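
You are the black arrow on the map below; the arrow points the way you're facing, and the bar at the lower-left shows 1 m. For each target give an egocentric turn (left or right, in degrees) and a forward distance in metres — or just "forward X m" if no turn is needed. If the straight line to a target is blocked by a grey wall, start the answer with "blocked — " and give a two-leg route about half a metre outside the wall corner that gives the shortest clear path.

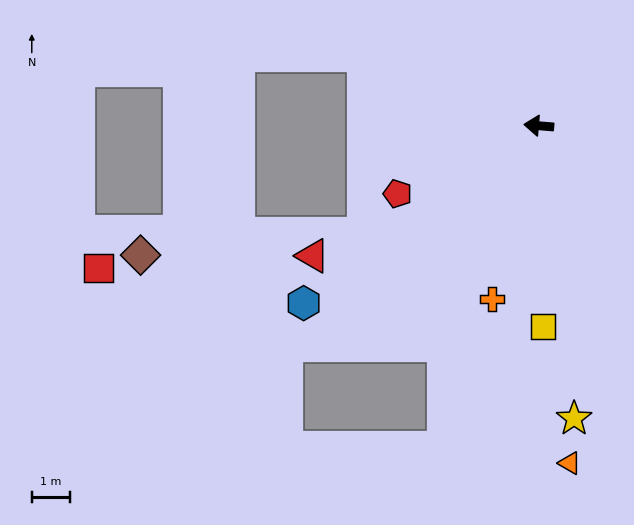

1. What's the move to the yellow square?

turn left 96°, forward 5.3 m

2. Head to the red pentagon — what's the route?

turn left 31°, forward 4.1 m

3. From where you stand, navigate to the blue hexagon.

turn left 42°, forward 7.7 m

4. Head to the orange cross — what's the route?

turn left 80°, forward 4.7 m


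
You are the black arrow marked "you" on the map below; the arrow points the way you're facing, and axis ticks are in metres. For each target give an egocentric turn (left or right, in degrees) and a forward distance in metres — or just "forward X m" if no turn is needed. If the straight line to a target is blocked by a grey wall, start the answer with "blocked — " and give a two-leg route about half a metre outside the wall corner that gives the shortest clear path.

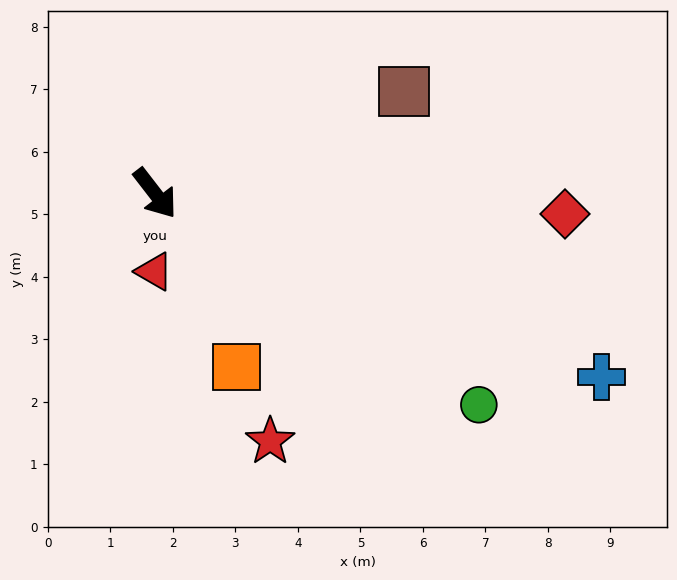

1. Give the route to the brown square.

turn left 75°, forward 4.3 m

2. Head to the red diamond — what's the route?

turn left 49°, forward 6.6 m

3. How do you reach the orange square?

turn right 13°, forward 3.1 m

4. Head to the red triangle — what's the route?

turn right 38°, forward 1.2 m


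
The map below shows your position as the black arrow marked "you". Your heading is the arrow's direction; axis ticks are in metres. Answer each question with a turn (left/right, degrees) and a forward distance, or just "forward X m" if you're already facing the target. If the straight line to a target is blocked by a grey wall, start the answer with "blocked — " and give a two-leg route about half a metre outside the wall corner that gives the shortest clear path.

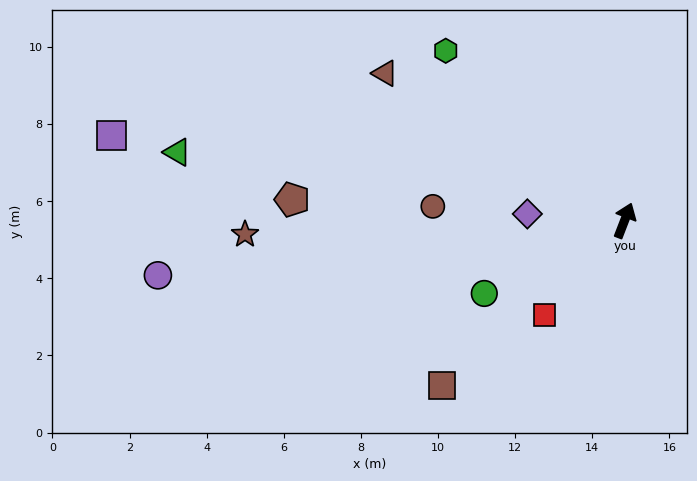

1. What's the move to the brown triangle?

turn left 80°, forward 7.3 m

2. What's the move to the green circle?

turn left 139°, forward 4.1 m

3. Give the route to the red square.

turn left 161°, forward 3.2 m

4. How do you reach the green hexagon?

turn left 68°, forward 6.4 m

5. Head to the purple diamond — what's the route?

turn left 107°, forward 2.5 m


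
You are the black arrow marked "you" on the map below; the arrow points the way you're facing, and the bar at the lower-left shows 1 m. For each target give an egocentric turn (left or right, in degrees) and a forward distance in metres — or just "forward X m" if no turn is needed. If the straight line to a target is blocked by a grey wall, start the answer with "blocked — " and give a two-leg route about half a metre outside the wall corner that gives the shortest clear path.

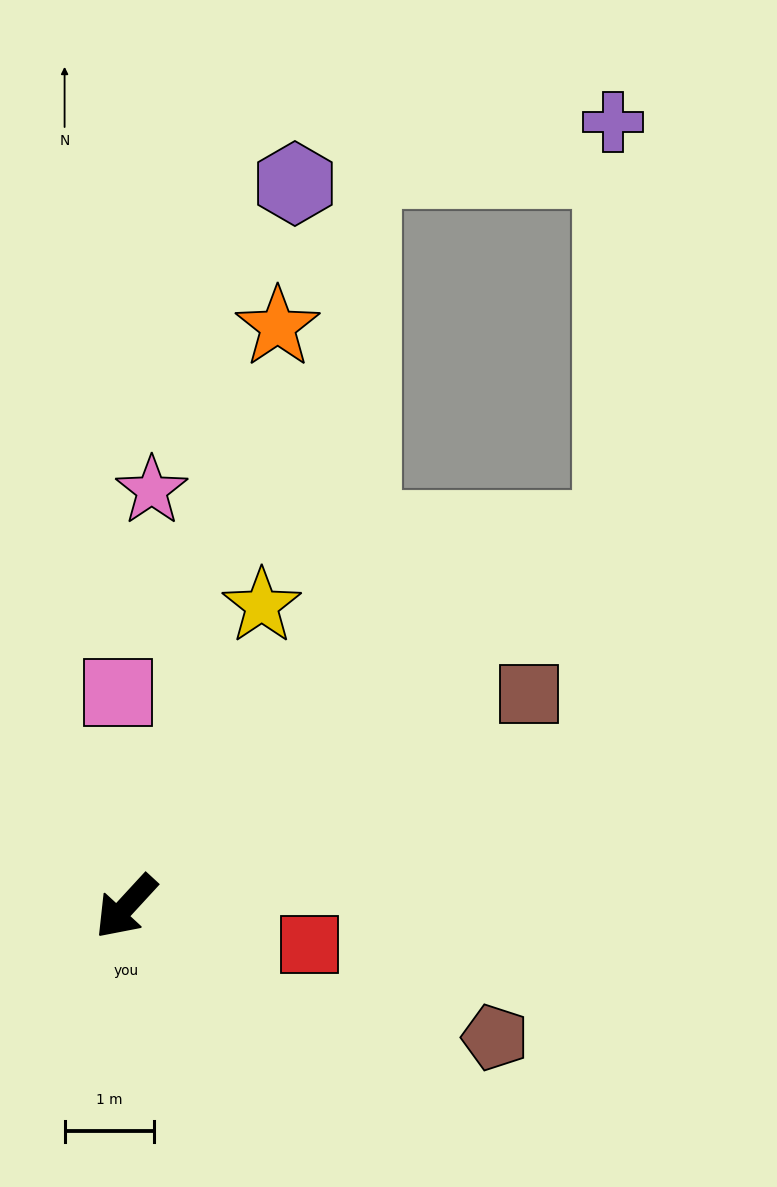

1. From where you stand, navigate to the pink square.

turn right 135°, forward 2.4 m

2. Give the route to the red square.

turn left 121°, forward 2.1 m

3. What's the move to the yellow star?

turn right 162°, forward 3.7 m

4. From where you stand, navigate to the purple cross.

blocked — turn left 171°, forward 6.9 m, then turn left 51°, forward 4.6 m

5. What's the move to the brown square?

turn left 160°, forward 5.1 m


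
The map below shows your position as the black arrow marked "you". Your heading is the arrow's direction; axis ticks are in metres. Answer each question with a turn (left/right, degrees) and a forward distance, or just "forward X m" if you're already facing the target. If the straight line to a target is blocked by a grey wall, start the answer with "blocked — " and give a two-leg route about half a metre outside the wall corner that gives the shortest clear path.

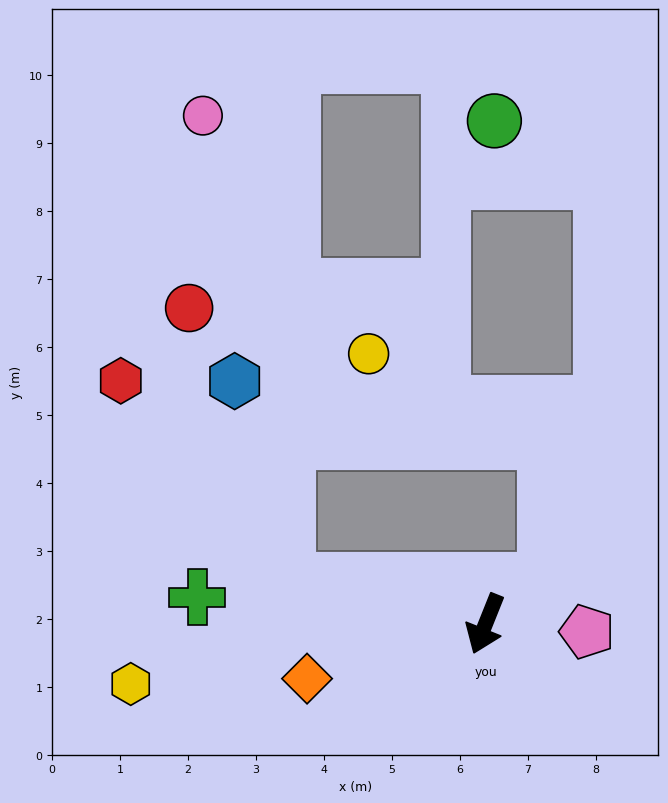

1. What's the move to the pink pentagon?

turn left 107°, forward 1.5 m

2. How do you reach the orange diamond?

turn right 51°, forward 2.7 m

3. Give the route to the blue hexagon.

blocked — turn right 80°, forward 3.0 m, then turn right 64°, forward 3.0 m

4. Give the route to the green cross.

turn right 73°, forward 4.3 m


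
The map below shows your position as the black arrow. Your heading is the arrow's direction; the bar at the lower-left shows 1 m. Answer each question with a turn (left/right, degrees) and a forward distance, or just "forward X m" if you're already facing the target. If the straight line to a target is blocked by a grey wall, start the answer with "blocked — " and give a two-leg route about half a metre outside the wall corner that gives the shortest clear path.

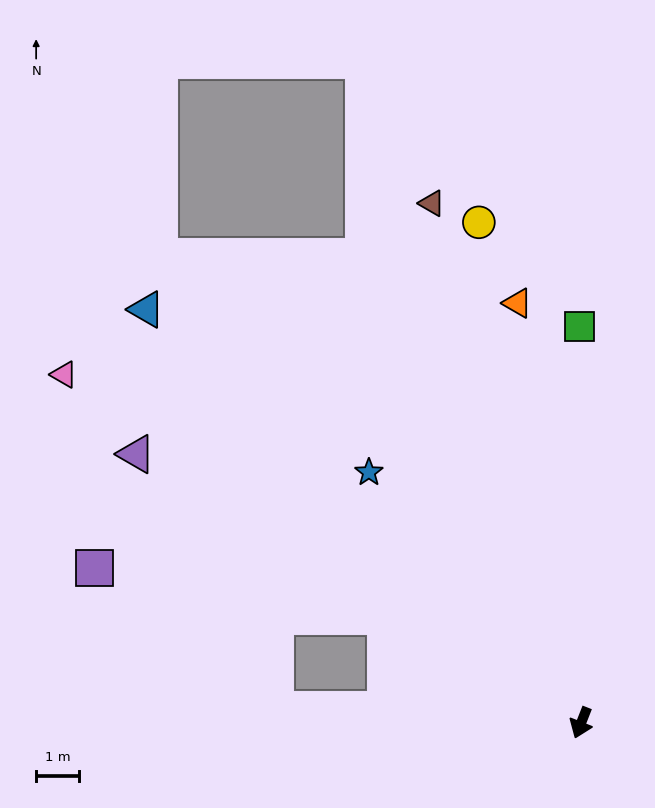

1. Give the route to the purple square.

blocked — turn right 97°, forward 5.2 m, then turn left 19°, forward 6.9 m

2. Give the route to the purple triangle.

turn right 100°, forward 12.2 m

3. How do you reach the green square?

turn right 158°, forward 9.3 m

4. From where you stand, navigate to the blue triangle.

turn right 112°, forward 14.1 m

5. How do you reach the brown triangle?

turn right 143°, forward 12.7 m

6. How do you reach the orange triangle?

turn right 150°, forward 10.0 m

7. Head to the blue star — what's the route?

turn right 118°, forward 7.7 m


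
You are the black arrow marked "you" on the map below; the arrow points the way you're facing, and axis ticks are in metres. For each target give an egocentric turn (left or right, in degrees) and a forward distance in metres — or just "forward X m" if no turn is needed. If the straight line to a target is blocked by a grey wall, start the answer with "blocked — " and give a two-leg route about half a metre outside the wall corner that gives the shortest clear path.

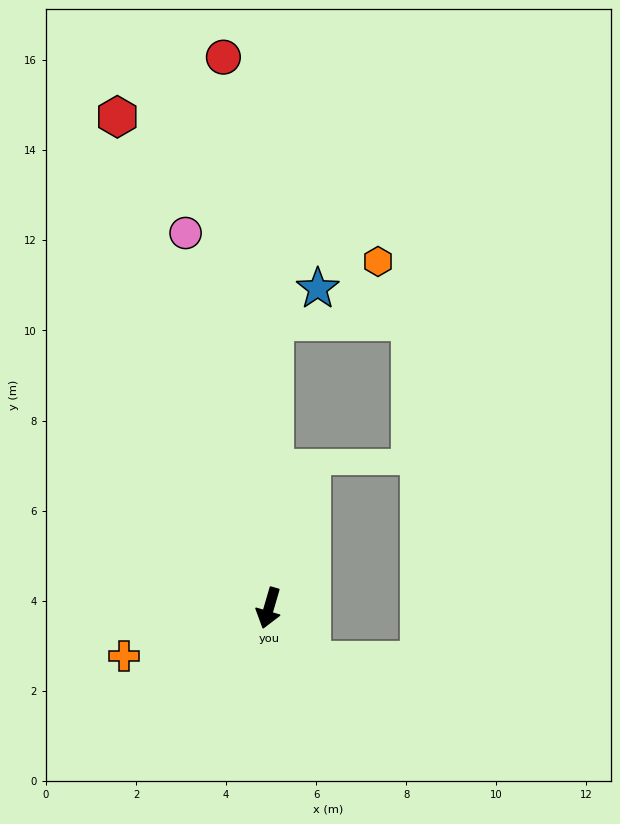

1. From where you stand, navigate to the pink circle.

turn right 151°, forward 8.5 m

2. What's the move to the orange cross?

turn right 55°, forward 3.4 m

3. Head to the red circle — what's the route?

turn right 159°, forward 12.3 m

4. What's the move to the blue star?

blocked — turn right 165°, forward 6.4 m, then turn right 51°, forward 1.2 m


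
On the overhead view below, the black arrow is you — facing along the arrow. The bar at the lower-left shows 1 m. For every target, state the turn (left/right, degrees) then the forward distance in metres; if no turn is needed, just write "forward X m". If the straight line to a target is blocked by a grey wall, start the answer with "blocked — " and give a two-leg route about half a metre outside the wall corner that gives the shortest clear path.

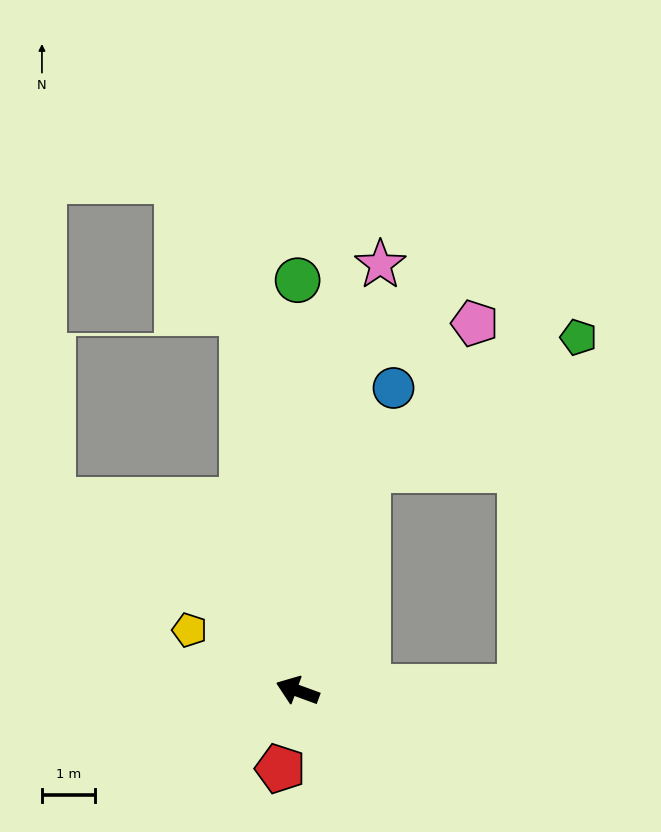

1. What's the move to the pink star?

turn right 81°, forward 8.2 m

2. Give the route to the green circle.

turn right 70°, forward 7.8 m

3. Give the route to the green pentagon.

blocked — turn right 88°, forward 4.4 m, then turn right 40°, forward 4.7 m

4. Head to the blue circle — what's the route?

turn right 87°, forward 6.0 m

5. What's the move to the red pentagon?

turn left 98°, forward 1.5 m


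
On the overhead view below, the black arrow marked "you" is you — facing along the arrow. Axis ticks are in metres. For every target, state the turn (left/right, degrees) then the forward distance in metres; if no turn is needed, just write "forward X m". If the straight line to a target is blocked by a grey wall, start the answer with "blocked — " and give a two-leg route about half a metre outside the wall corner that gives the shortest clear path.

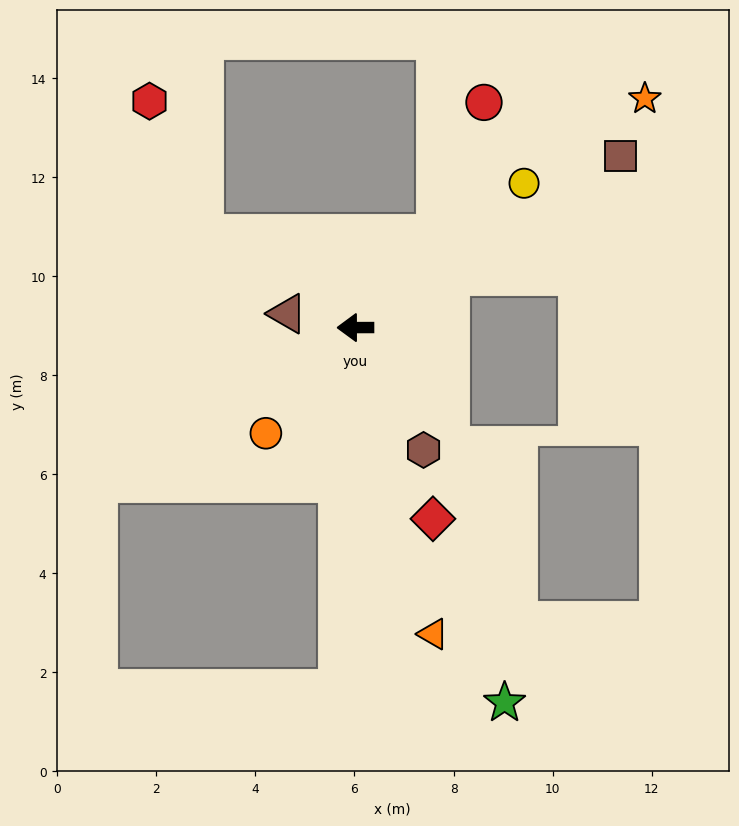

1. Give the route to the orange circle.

turn left 50°, forward 2.8 m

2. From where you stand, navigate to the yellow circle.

turn right 140°, forward 4.5 m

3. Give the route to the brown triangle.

turn right 12°, forward 1.4 m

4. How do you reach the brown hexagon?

turn left 119°, forward 2.8 m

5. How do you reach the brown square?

turn right 147°, forward 6.4 m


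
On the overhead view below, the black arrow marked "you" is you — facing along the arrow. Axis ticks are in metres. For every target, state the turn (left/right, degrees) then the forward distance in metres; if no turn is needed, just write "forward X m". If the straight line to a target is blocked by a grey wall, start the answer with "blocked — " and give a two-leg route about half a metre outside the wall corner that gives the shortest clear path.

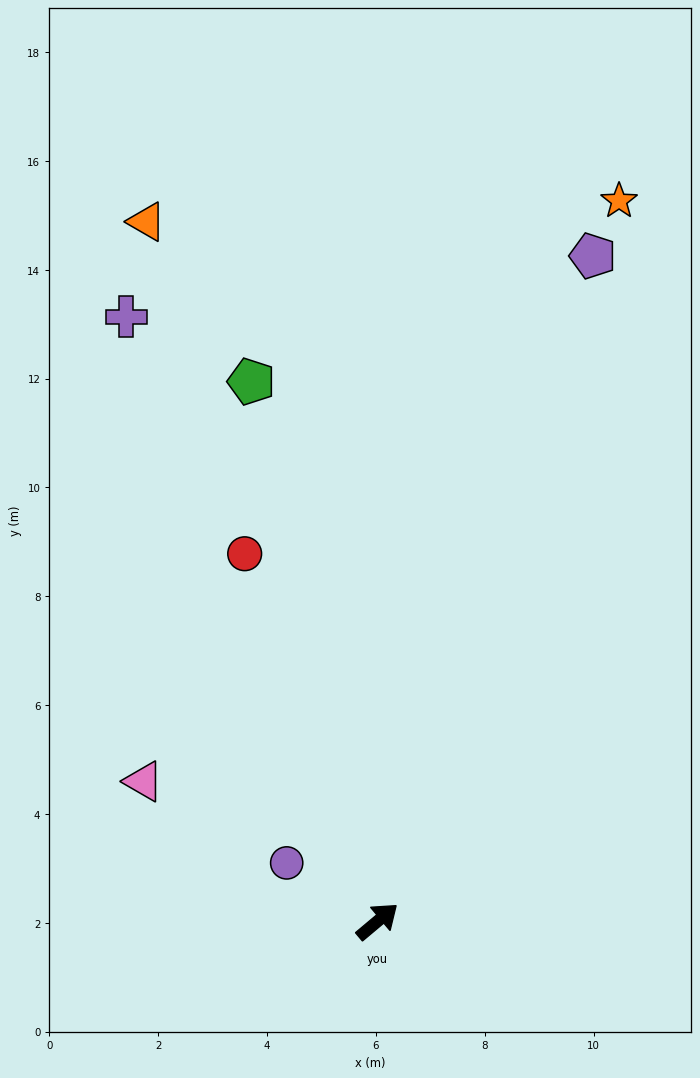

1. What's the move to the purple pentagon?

turn left 32°, forward 12.9 m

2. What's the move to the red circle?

turn left 70°, forward 7.2 m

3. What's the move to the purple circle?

turn left 107°, forward 2.0 m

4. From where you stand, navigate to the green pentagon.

turn left 63°, forward 10.2 m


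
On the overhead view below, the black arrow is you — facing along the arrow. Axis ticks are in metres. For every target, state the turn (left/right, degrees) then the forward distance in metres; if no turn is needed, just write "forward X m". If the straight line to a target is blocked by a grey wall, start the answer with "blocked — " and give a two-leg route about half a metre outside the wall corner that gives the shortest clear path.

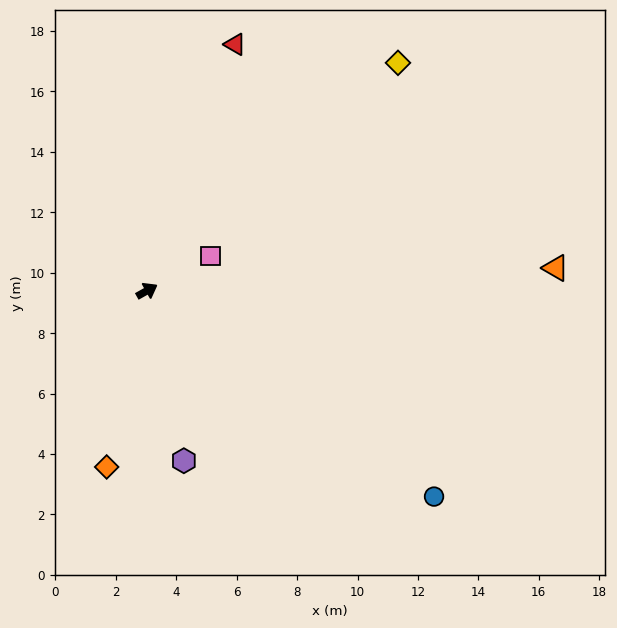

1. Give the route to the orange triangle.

turn right 26°, forward 13.5 m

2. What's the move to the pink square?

forward 2.4 m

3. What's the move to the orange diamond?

turn right 132°, forward 6.0 m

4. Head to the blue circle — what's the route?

turn right 65°, forward 11.7 m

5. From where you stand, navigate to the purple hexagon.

turn right 107°, forward 5.8 m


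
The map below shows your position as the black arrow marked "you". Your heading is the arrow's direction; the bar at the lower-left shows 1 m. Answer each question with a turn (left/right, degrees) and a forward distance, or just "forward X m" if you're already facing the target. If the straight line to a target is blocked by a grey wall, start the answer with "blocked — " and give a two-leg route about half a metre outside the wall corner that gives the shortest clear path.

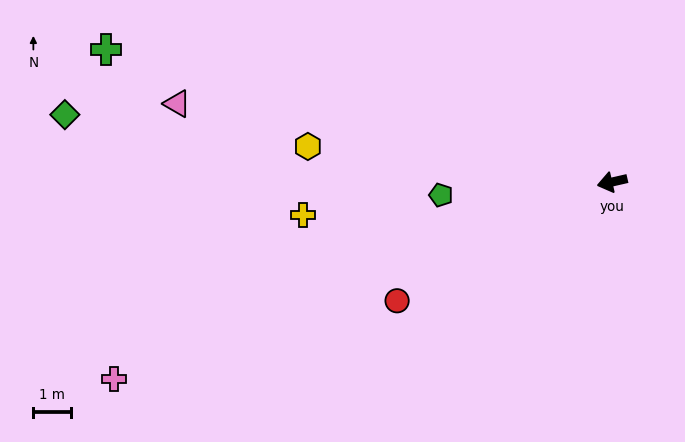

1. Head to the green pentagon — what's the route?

turn right 8°, forward 4.6 m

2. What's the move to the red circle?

turn left 16°, forward 6.5 m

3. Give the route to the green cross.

turn right 28°, forward 13.9 m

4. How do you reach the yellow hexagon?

turn right 20°, forward 8.2 m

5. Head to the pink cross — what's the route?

turn left 9°, forward 14.3 m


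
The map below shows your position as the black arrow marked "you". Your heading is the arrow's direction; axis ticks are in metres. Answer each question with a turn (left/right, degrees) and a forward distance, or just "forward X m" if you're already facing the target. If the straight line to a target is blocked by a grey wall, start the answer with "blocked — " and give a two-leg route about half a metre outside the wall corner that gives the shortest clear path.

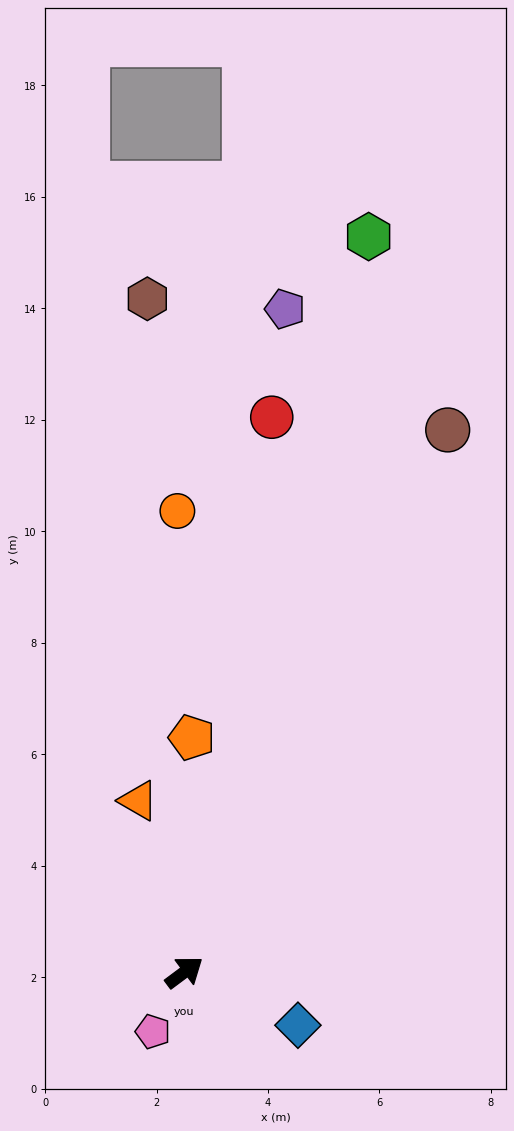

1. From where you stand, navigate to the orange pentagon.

turn left 51°, forward 4.2 m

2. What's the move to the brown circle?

turn left 27°, forward 10.8 m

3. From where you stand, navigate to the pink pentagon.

turn right 155°, forward 1.2 m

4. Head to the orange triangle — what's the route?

turn left 68°, forward 3.2 m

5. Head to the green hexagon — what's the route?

turn left 39°, forward 13.6 m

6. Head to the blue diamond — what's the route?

turn right 62°, forward 2.2 m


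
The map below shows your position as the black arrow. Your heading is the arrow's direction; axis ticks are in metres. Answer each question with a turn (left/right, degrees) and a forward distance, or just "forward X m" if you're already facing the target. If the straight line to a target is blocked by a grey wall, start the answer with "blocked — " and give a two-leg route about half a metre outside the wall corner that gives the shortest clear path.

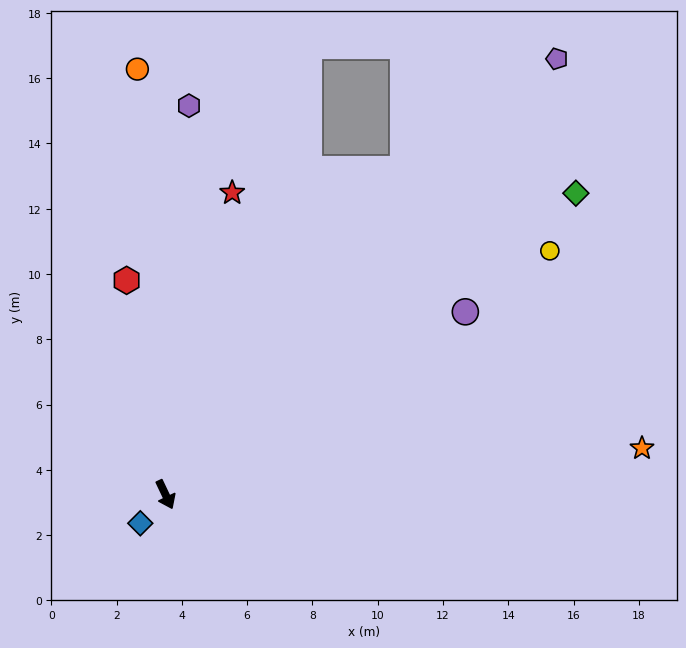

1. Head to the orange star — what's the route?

turn left 70°, forward 14.7 m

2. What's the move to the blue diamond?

turn right 67°, forward 1.2 m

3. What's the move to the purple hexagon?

turn left 151°, forward 11.9 m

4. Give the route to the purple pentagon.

turn left 113°, forward 17.9 m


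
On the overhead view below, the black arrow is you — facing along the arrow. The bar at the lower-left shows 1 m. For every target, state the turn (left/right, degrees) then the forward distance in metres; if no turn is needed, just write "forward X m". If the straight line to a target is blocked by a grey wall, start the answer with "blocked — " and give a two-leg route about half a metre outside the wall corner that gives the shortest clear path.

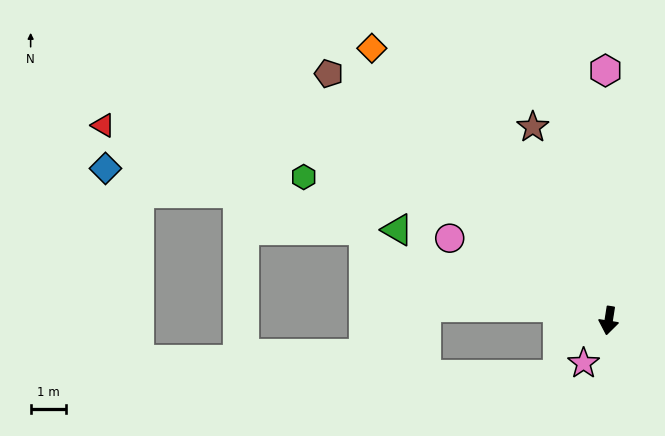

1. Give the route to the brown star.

turn right 150°, forward 5.9 m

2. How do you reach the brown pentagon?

turn right 123°, forward 10.5 m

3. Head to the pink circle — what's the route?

turn right 108°, forward 5.0 m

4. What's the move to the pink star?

turn right 22°, forward 1.4 m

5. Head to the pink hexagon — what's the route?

turn right 170°, forward 7.1 m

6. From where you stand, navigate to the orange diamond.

turn right 130°, forward 10.2 m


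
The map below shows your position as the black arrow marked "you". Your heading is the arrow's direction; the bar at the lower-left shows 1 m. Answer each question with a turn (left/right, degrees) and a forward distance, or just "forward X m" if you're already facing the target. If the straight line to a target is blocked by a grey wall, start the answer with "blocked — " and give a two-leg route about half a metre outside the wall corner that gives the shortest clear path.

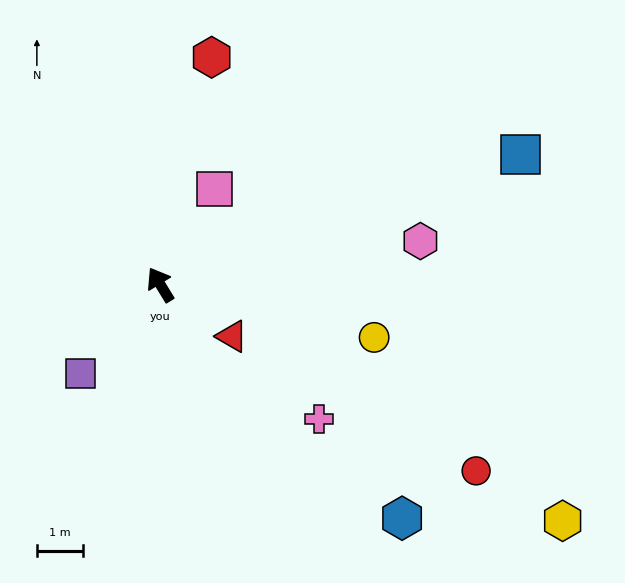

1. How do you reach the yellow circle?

turn right 135°, forward 4.7 m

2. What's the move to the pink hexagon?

turn right 112°, forward 5.7 m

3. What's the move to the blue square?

turn right 102°, forward 8.3 m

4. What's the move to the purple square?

turn left 107°, forward 2.6 m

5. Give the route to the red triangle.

turn right 157°, forward 1.9 m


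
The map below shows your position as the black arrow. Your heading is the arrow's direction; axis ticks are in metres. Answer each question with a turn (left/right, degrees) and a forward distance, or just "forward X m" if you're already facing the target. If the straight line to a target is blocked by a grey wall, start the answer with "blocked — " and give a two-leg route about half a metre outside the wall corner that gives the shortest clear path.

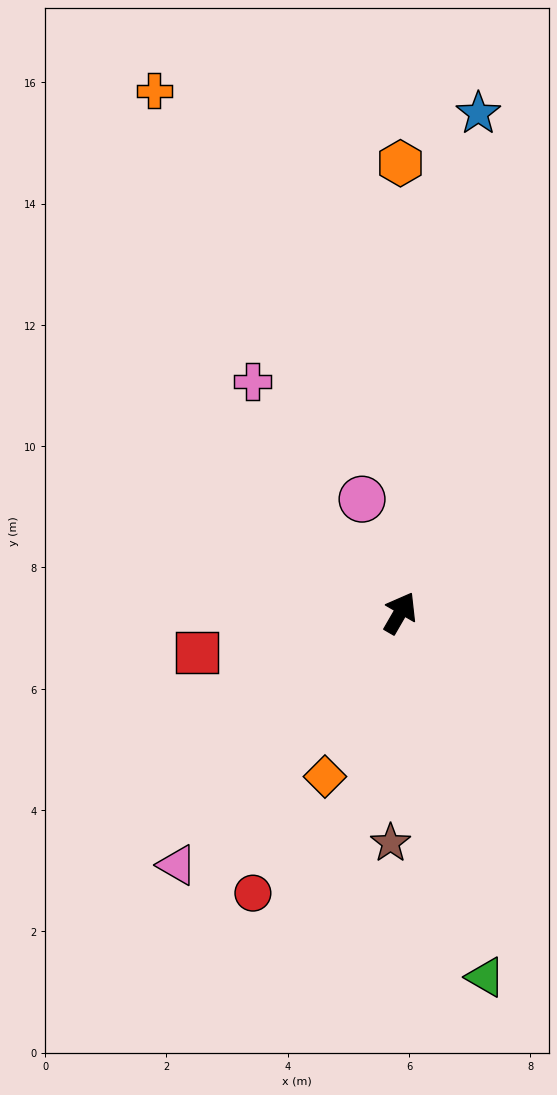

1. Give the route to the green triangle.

turn right 137°, forward 6.2 m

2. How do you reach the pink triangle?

turn left 169°, forward 5.6 m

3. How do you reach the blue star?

turn left 21°, forward 8.3 m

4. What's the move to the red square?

turn left 131°, forward 3.4 m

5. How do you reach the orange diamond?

turn right 175°, forward 3.0 m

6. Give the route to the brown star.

turn right 152°, forward 3.8 m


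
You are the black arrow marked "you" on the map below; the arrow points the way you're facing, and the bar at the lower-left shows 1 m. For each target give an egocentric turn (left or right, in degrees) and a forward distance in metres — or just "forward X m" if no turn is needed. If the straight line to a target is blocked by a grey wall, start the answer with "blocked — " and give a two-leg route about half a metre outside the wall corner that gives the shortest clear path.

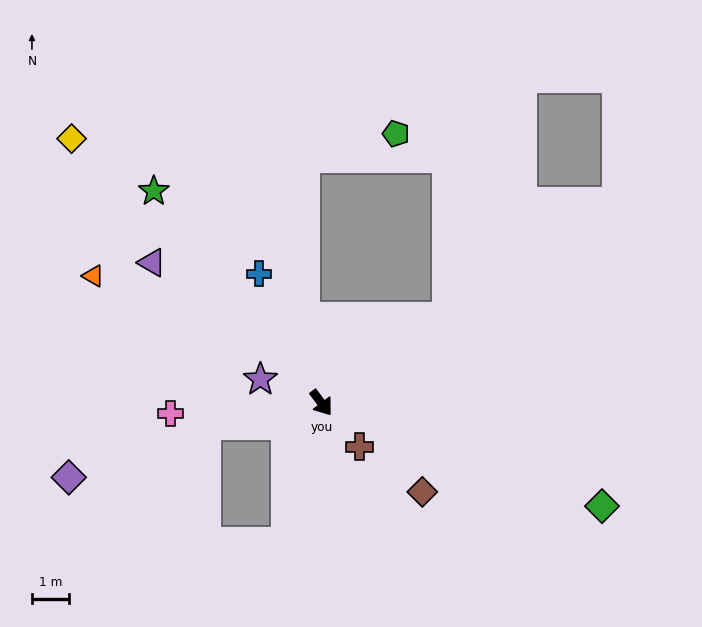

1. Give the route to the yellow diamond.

turn right 174°, forward 9.8 m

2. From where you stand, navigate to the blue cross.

turn left 169°, forward 3.9 m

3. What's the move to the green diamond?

turn left 33°, forward 8.1 m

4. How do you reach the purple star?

turn right 148°, forward 1.8 m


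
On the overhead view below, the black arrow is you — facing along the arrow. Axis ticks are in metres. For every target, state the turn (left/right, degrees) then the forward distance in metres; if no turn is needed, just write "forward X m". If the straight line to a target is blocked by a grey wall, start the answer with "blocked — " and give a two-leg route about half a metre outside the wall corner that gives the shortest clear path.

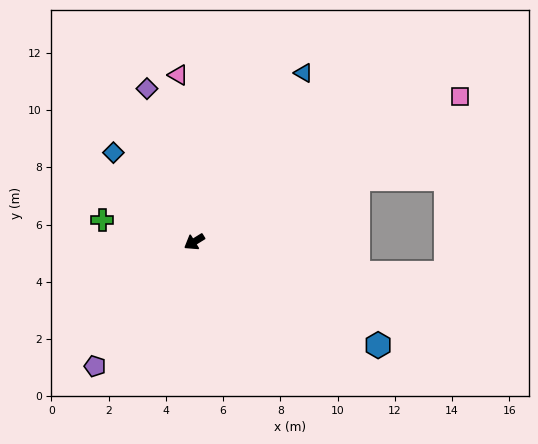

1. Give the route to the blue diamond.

turn right 80°, forward 4.2 m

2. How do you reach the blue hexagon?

turn left 119°, forward 7.4 m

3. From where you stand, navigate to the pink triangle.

turn right 116°, forward 5.9 m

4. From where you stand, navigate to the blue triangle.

turn right 155°, forward 7.0 m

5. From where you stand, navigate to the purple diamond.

turn right 105°, forward 5.6 m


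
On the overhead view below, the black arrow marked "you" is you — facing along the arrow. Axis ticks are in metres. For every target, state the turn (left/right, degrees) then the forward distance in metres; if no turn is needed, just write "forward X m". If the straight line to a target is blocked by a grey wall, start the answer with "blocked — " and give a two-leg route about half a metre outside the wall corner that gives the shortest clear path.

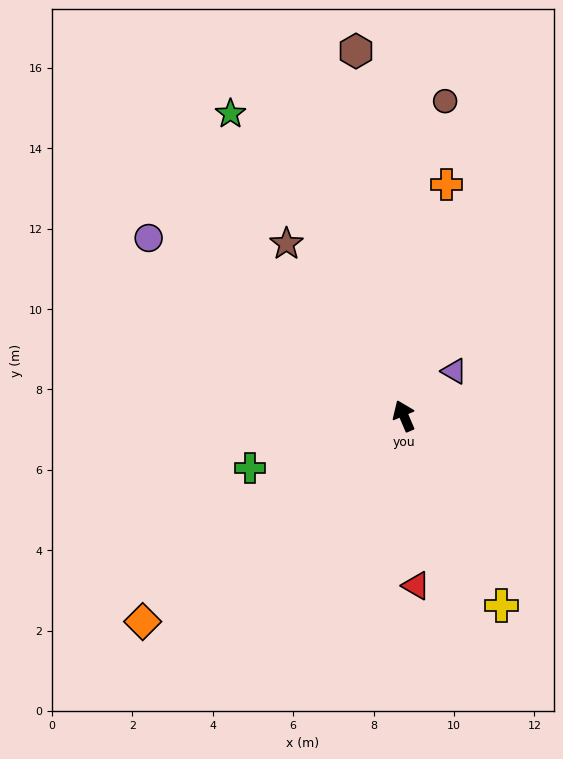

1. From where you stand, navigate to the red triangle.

turn left 161°, forward 4.2 m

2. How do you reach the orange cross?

turn right 34°, forward 5.9 m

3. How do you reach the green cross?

turn left 86°, forward 4.1 m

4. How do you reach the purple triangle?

turn right 71°, forward 1.7 m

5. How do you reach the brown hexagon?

turn right 16°, forward 9.2 m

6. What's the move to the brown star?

turn left 11°, forward 5.2 m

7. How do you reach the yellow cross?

turn right 176°, forward 5.3 m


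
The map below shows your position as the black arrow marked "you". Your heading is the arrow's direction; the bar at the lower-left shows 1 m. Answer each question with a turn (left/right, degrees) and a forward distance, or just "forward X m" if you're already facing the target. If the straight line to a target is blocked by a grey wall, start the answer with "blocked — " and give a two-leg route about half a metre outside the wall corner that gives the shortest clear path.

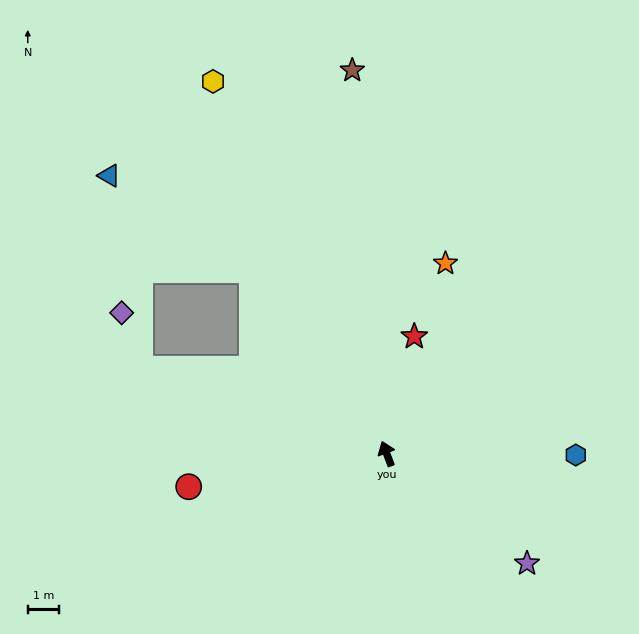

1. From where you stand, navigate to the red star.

turn right 34°, forward 3.8 m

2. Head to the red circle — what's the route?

turn left 79°, forward 6.4 m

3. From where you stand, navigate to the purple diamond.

blocked — turn left 51°, forward 8.3 m, then turn right 54°, forward 1.9 m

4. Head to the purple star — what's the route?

turn right 149°, forward 5.7 m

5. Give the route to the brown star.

turn right 15°, forward 12.2 m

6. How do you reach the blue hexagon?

turn right 111°, forward 6.0 m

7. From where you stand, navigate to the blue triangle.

blocked — turn left 16°, forward 7.2 m, then turn left 20°, forward 5.4 m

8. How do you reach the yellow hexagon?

turn left 4°, forward 13.1 m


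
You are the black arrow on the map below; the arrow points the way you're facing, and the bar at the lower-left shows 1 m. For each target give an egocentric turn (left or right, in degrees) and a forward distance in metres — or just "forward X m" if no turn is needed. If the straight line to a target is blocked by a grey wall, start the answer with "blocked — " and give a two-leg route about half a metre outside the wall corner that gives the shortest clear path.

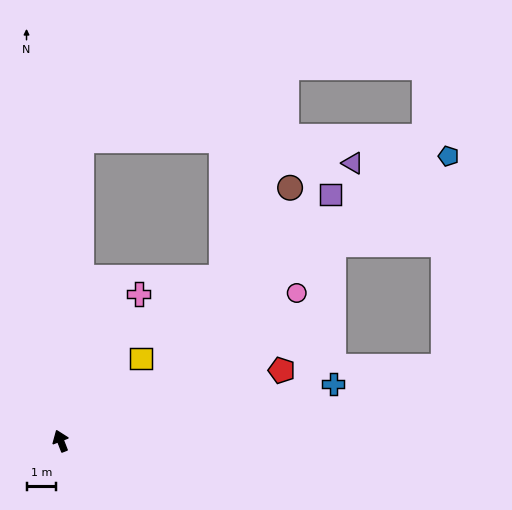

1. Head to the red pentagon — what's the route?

turn right 94°, forward 7.9 m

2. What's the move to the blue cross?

turn right 99°, forward 9.5 m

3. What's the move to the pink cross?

turn right 49°, forward 5.7 m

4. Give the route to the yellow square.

turn right 65°, forward 3.9 m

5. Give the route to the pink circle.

turn right 79°, forward 9.5 m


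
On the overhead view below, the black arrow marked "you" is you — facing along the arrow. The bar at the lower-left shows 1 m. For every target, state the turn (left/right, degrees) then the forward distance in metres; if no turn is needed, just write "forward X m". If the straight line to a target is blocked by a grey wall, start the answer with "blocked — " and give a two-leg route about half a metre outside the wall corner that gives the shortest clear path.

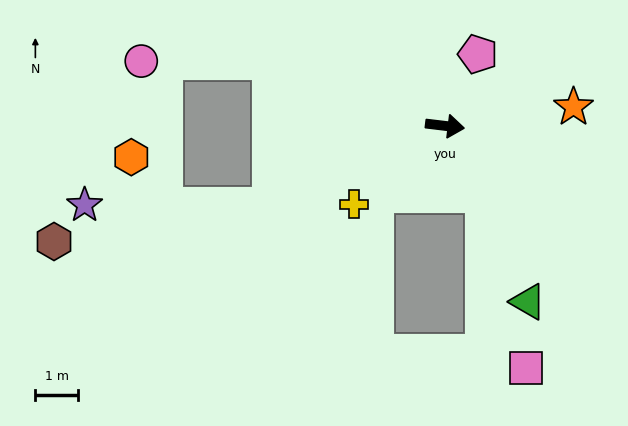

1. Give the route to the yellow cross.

turn right 132°, forward 2.8 m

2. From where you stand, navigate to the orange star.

turn left 15°, forward 3.1 m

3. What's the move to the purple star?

blocked — turn right 149°, forward 4.5 m, then turn right 24°, forward 4.4 m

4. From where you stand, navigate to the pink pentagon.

turn left 72°, forward 1.9 m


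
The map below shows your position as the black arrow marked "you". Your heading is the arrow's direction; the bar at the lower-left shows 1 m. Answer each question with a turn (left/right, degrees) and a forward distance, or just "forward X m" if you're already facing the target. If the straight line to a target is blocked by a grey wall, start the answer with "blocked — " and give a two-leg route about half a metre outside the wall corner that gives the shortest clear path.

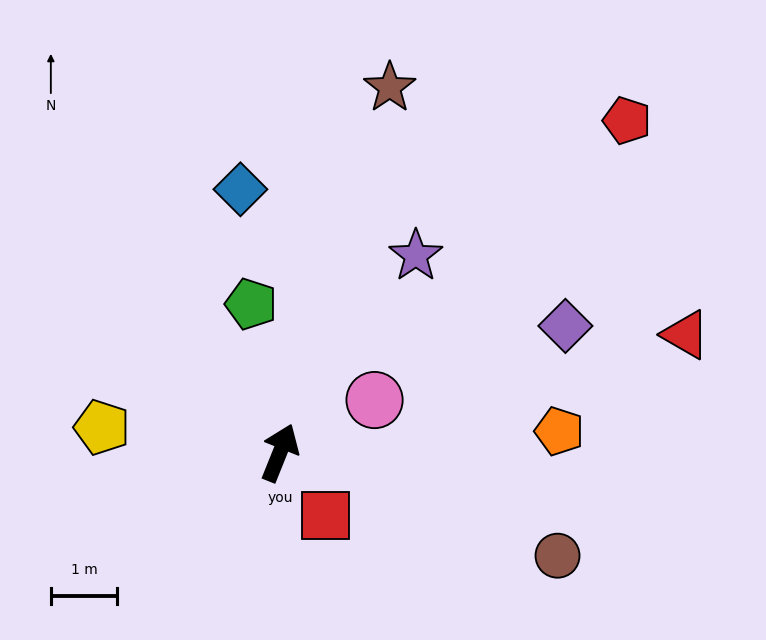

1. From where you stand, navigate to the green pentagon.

turn left 33°, forward 2.3 m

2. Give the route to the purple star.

turn right 13°, forward 3.6 m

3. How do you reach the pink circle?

turn right 39°, forward 1.6 m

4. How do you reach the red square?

turn right 122°, forward 1.2 m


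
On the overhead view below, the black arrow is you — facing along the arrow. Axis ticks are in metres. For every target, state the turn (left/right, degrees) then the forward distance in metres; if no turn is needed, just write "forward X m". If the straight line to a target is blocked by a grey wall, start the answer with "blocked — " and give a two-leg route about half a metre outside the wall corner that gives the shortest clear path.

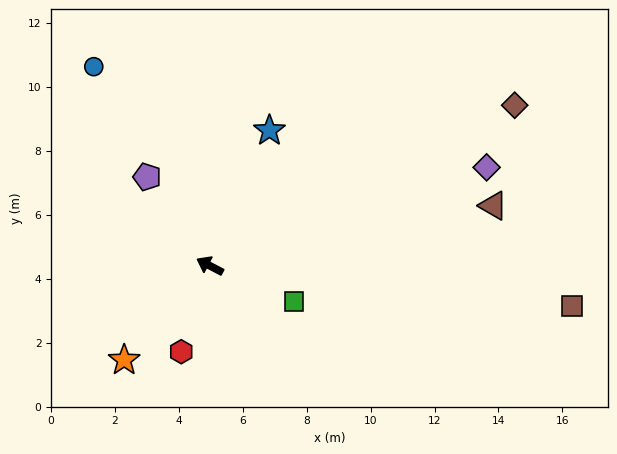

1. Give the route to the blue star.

turn right 86°, forward 4.6 m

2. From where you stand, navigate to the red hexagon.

turn left 99°, forward 2.8 m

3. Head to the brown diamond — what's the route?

turn right 125°, forward 10.8 m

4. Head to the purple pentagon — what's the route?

turn right 27°, forward 3.4 m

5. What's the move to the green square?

turn right 176°, forward 2.9 m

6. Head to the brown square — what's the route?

turn right 159°, forward 11.4 m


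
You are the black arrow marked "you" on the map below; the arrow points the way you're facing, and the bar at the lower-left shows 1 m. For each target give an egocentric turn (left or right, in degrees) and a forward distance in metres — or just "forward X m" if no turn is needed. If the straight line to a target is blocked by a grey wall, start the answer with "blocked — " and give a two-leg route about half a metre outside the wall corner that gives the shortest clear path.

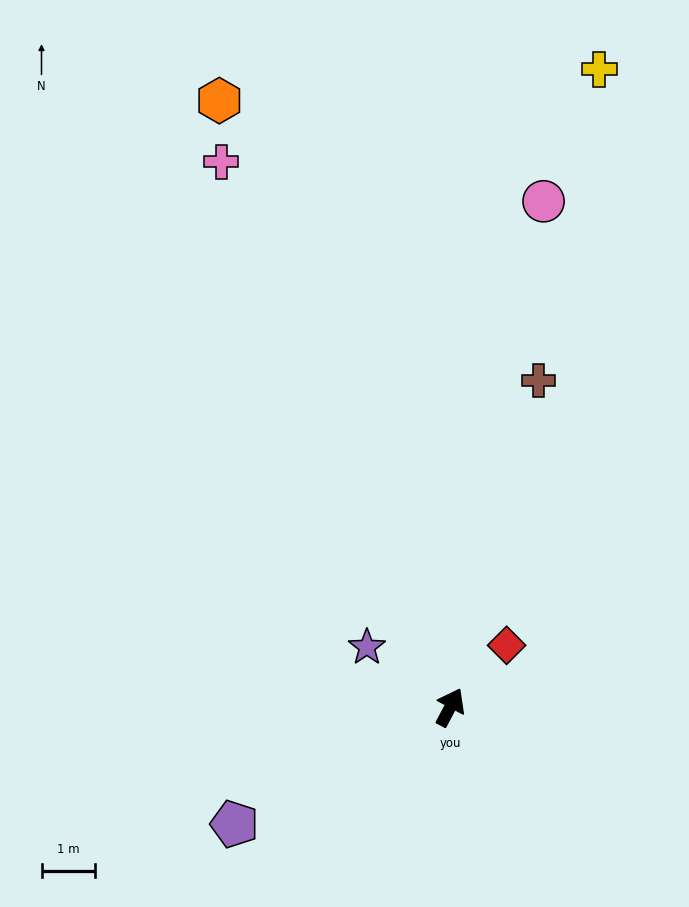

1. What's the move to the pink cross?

turn left 51°, forward 11.0 m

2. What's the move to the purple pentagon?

turn left 146°, forward 4.6 m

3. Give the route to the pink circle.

turn left 17°, forward 9.6 m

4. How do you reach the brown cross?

turn left 13°, forward 6.3 m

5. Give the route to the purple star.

turn left 82°, forward 1.9 m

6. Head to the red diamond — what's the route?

turn right 15°, forward 1.6 m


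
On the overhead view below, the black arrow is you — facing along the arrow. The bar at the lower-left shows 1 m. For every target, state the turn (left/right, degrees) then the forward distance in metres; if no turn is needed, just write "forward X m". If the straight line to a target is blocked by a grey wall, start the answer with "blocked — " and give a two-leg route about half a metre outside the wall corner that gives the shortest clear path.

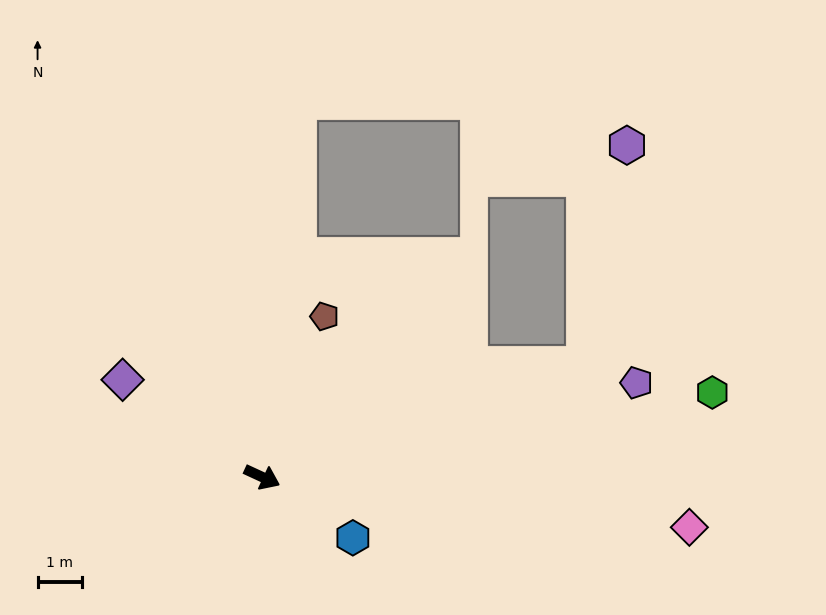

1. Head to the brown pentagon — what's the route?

turn left 94°, forward 3.9 m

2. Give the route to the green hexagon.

turn left 35°, forward 10.4 m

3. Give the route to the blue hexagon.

turn right 9°, forward 2.5 m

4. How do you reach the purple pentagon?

turn left 39°, forward 8.8 m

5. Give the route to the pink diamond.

turn left 18°, forward 9.8 m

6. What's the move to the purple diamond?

turn left 170°, forward 3.9 m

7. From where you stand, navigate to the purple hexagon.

blocked — turn left 44°, forward 7.8 m, then turn left 60°, forward 5.1 m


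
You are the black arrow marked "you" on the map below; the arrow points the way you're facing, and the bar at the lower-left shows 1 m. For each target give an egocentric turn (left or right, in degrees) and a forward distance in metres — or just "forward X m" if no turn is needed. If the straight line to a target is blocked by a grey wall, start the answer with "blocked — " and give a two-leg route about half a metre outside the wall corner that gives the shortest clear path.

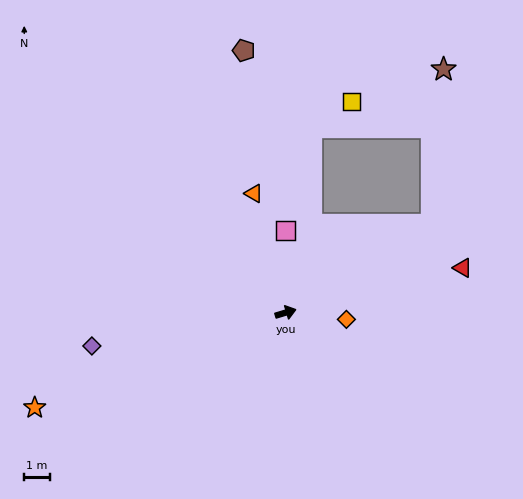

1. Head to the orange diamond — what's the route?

turn right 23°, forward 2.4 m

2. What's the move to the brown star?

blocked — turn left 14°, forward 6.7 m, then turn left 55°, forward 6.1 m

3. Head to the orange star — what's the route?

turn right 176°, forward 10.5 m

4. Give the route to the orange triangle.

turn left 88°, forward 4.8 m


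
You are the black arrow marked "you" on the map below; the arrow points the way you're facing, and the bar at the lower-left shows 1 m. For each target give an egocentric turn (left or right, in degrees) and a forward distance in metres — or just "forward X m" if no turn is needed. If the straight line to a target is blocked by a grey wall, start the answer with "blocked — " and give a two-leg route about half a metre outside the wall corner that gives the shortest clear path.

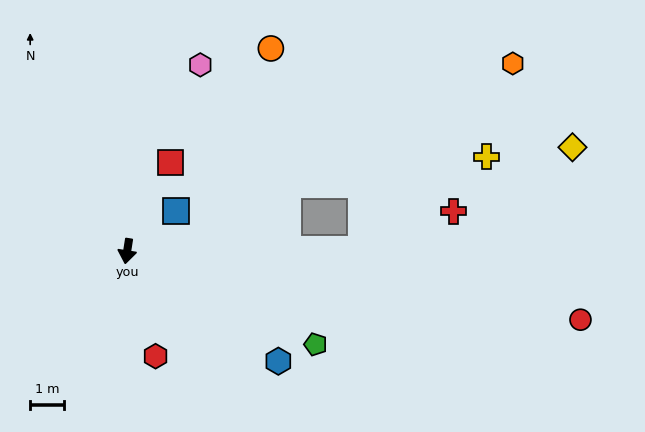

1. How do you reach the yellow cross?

blocked — turn left 99°, forward 7.0 m, then turn left 37°, forward 4.7 m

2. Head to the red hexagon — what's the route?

turn left 24°, forward 3.3 m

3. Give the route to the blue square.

turn left 138°, forward 1.9 m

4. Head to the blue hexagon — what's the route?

turn left 63°, forward 5.6 m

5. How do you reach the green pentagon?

turn left 73°, forward 6.3 m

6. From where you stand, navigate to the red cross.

blocked — turn left 99°, forward 7.0 m, then turn left 23°, forward 3.0 m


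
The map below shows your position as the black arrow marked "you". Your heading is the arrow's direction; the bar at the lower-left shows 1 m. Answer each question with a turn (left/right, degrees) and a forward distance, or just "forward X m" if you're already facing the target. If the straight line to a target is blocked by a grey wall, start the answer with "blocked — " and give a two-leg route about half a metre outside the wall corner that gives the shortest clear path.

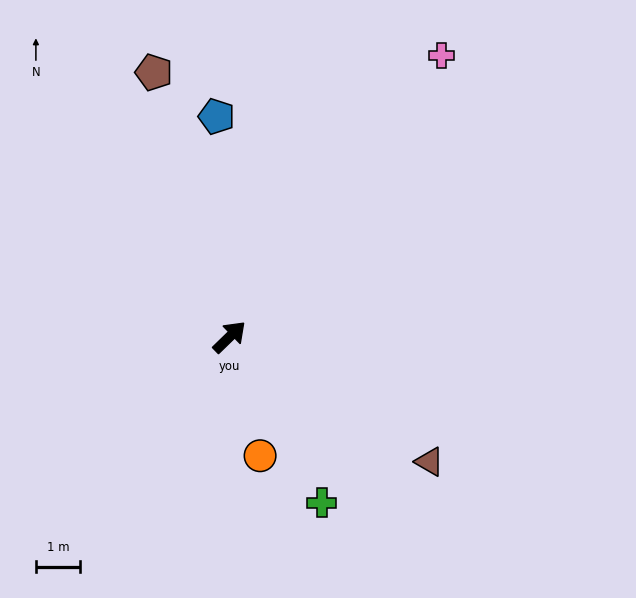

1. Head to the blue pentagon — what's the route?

turn left 49°, forward 5.0 m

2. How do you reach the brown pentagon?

turn left 62°, forward 6.2 m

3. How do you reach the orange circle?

turn right 120°, forward 2.8 m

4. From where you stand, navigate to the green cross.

turn right 105°, forward 4.3 m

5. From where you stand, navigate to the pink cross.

turn left 9°, forward 8.0 m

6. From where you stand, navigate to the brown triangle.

turn right 76°, forward 5.3 m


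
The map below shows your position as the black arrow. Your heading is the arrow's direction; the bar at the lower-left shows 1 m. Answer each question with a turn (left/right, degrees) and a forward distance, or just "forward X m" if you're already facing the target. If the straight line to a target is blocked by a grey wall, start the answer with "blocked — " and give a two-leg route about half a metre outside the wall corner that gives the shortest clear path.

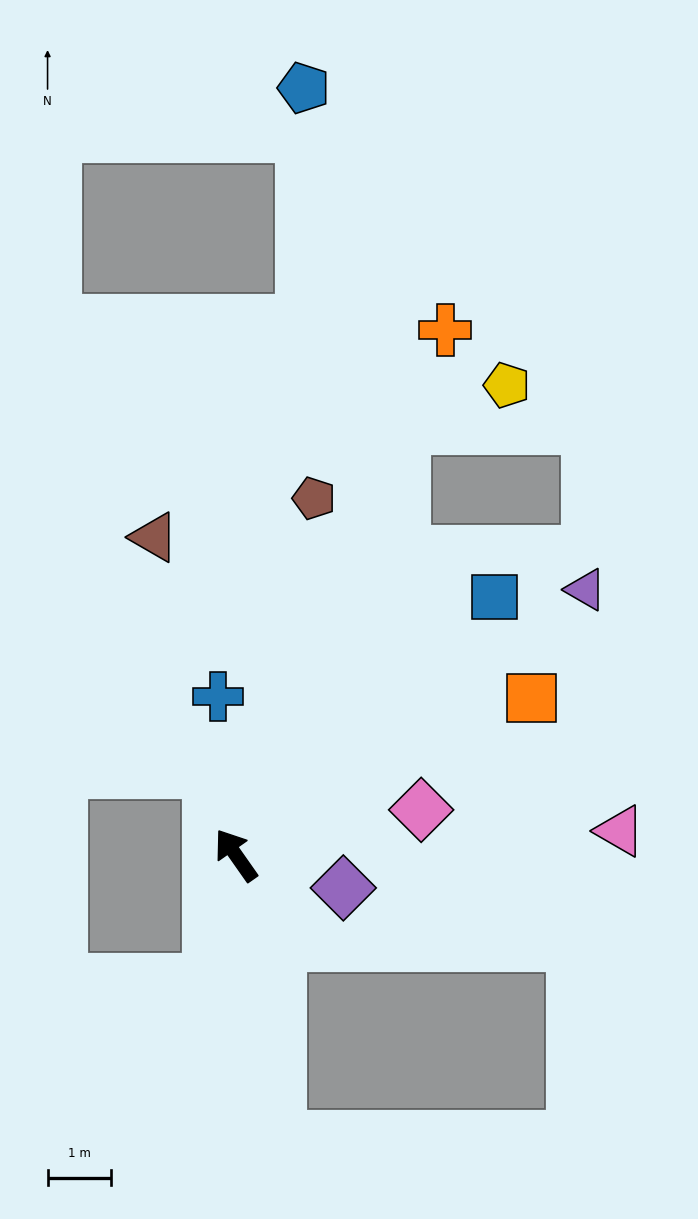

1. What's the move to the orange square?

turn right 97°, forward 5.3 m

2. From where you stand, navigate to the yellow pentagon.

blocked — turn right 56°, forward 7.2 m, then turn right 47°, forward 1.8 m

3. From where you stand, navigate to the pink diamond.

turn right 111°, forward 3.0 m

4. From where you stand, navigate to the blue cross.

turn right 29°, forward 2.5 m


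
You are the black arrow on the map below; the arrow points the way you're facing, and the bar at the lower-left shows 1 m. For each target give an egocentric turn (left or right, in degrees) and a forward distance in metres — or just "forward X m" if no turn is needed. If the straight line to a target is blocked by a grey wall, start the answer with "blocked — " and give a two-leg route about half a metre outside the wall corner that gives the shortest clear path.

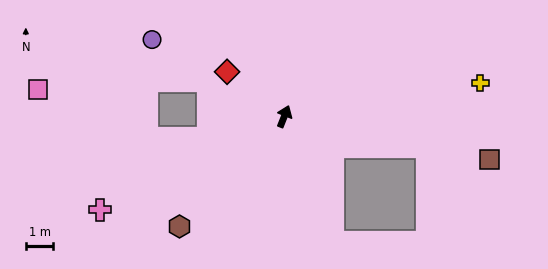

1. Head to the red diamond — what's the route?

turn left 74°, forward 2.6 m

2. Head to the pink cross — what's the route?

turn left 139°, forward 7.5 m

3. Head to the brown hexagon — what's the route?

turn left 158°, forward 5.5 m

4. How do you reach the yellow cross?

turn right 59°, forward 7.2 m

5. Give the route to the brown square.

turn right 80°, forward 7.6 m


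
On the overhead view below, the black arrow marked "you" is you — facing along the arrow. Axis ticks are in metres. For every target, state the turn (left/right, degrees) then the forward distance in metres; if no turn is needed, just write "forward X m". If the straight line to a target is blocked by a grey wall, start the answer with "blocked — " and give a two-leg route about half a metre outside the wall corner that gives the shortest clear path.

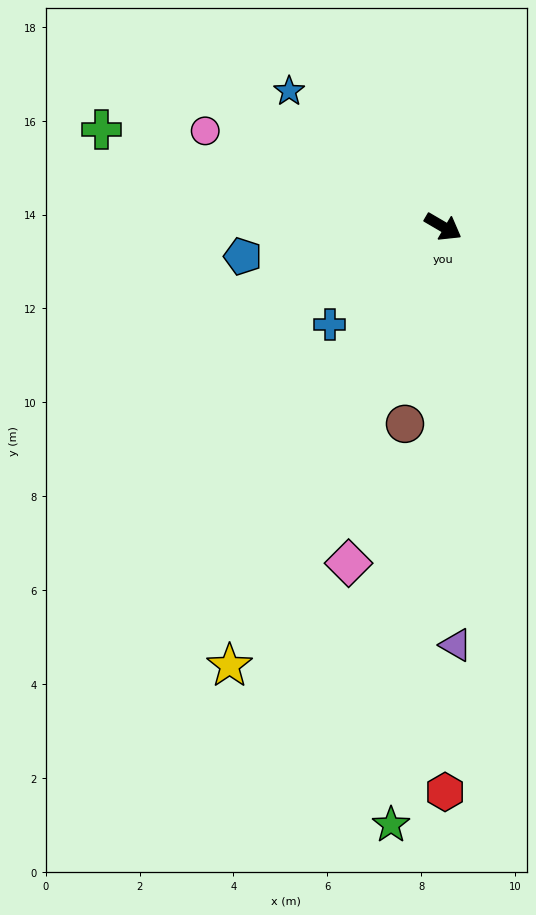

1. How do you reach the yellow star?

turn right 86°, forward 10.4 m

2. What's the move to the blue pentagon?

turn right 141°, forward 4.3 m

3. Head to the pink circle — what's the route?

turn right 172°, forward 5.5 m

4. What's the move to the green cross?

turn right 166°, forward 7.6 m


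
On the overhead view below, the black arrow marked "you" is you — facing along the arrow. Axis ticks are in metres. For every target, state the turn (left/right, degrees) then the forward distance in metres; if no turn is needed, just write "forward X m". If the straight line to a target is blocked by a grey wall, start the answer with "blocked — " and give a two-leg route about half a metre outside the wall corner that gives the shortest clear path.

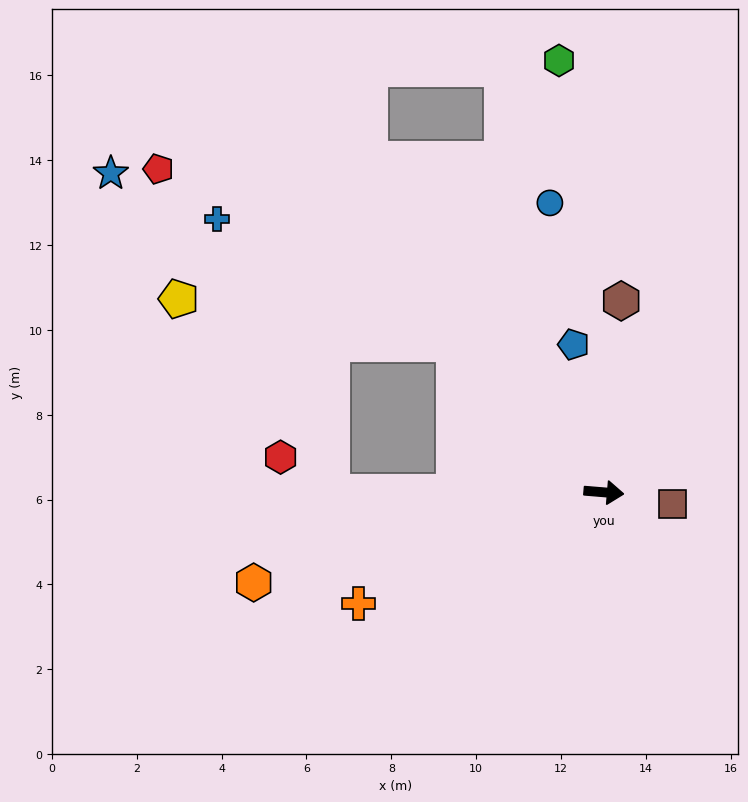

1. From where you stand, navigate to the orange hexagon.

turn right 161°, forward 8.5 m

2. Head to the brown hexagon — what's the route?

turn left 90°, forward 4.5 m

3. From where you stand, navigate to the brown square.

turn right 5°, forward 1.6 m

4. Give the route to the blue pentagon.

turn left 106°, forward 3.6 m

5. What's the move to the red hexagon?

blocked — turn right 175°, forward 6.4 m, then turn right 35°, forward 1.5 m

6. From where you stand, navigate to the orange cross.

turn right 151°, forward 6.3 m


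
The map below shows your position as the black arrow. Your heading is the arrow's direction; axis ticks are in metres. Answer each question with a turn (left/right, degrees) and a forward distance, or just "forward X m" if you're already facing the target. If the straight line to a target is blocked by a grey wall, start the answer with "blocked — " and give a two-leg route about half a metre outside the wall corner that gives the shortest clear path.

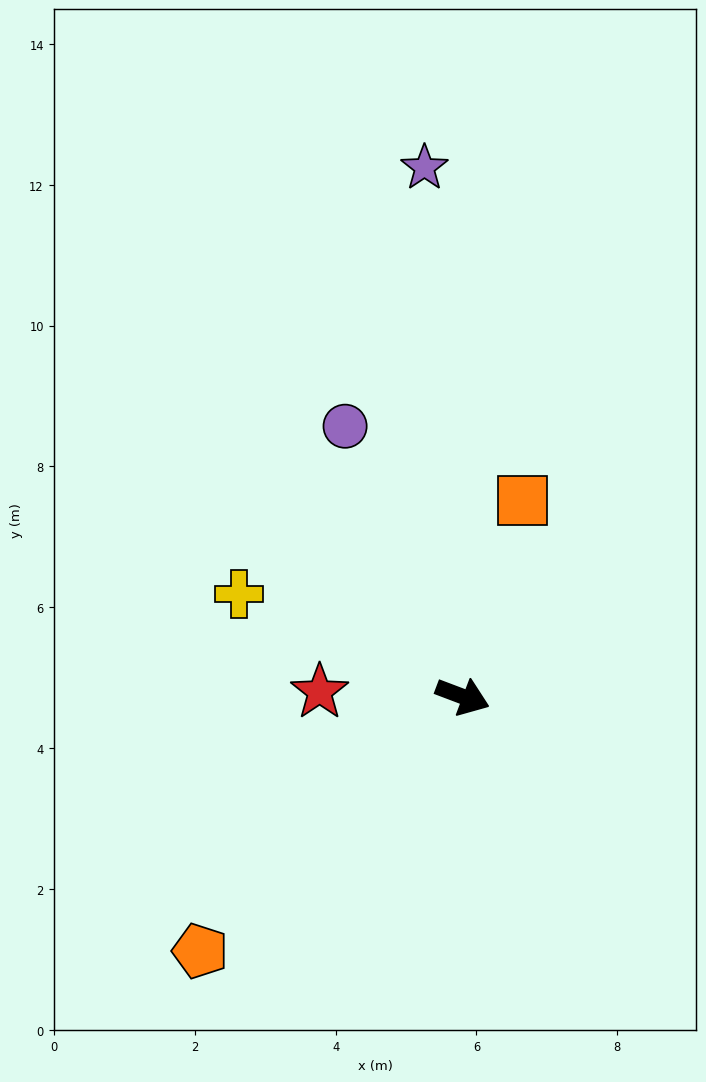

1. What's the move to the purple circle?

turn left 134°, forward 4.2 m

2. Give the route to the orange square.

turn left 94°, forward 2.9 m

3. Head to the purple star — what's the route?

turn left 115°, forward 7.5 m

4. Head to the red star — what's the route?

turn right 161°, forward 2.0 m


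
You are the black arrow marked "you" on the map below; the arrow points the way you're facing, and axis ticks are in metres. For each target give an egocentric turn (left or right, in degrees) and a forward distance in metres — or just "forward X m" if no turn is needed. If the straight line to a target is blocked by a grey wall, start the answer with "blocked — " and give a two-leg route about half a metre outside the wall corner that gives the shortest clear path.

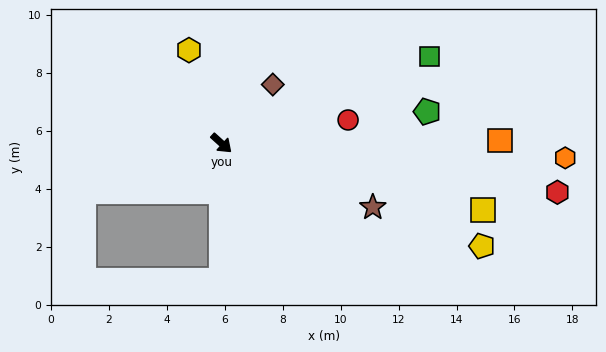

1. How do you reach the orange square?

turn left 43°, forward 9.6 m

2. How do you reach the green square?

turn left 65°, forward 7.8 m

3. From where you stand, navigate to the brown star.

turn left 19°, forward 5.7 m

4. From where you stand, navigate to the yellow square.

turn left 28°, forward 9.3 m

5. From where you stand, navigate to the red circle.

turn left 53°, forward 4.4 m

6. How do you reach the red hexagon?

turn left 34°, forward 11.7 m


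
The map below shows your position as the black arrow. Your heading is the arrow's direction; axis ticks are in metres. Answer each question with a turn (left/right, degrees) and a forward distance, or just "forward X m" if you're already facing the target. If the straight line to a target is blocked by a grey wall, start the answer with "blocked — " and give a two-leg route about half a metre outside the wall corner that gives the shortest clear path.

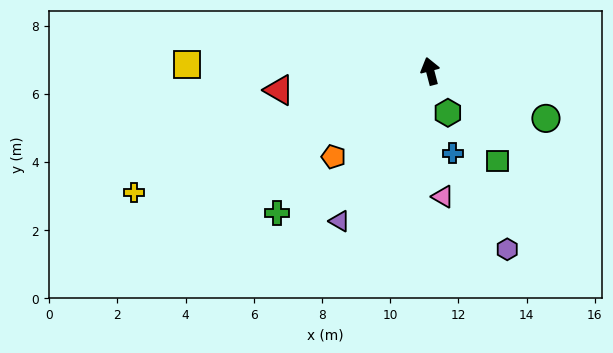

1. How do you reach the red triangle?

turn left 83°, forward 4.5 m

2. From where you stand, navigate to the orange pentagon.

turn left 117°, forward 3.8 m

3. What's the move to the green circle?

turn right 127°, forward 3.7 m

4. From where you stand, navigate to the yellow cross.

turn left 98°, forward 9.4 m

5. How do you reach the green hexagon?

turn right 172°, forward 1.3 m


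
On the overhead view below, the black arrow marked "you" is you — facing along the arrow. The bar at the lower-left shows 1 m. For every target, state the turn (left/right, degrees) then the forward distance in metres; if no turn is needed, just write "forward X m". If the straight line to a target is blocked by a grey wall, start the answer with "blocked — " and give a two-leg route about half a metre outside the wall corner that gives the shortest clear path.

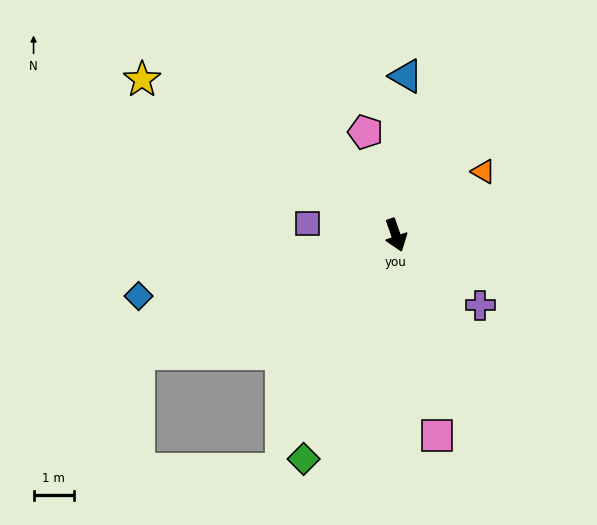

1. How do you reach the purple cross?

turn left 31°, forward 2.7 m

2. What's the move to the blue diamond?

turn right 96°, forward 6.6 m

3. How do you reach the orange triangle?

turn left 107°, forward 2.7 m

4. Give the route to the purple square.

turn right 116°, forward 2.2 m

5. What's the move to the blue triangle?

turn left 157°, forward 4.0 m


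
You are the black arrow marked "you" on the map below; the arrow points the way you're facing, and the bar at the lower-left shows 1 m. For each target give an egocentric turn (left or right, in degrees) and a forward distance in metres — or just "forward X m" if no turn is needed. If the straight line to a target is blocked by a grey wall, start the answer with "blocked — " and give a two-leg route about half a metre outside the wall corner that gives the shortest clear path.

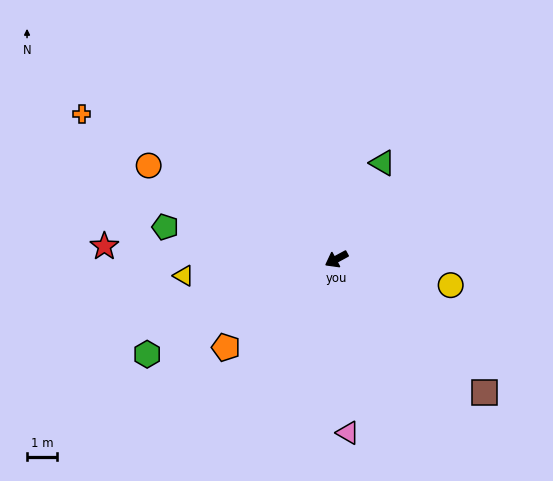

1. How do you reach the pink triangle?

turn left 65°, forward 5.9 m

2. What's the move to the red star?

turn right 32°, forward 7.9 m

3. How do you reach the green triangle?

turn right 144°, forward 3.6 m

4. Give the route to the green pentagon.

turn right 39°, forward 5.9 m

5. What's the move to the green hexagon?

forward 7.2 m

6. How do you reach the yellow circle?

turn left 139°, forward 4.0 m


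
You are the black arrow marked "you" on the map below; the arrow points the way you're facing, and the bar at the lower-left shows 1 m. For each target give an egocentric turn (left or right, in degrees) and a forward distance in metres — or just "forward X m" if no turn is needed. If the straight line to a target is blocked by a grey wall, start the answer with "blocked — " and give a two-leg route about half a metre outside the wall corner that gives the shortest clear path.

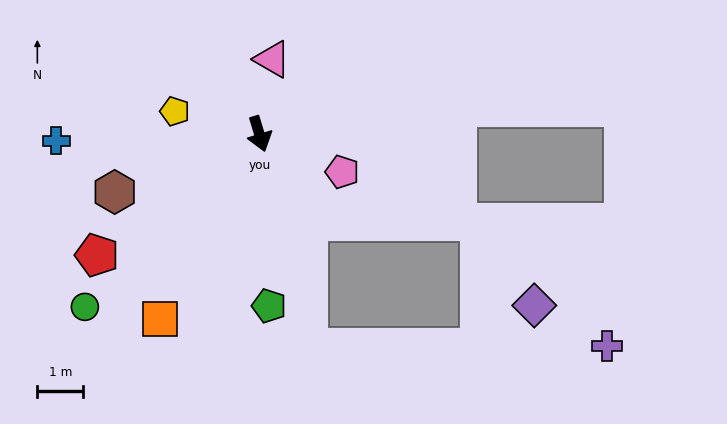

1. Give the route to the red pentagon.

turn right 70°, forward 4.4 m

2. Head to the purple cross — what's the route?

blocked — turn right 4°, forward 4.8 m, then turn left 77°, forward 6.5 m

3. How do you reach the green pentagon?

turn right 14°, forward 3.7 m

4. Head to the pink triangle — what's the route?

turn left 153°, forward 1.6 m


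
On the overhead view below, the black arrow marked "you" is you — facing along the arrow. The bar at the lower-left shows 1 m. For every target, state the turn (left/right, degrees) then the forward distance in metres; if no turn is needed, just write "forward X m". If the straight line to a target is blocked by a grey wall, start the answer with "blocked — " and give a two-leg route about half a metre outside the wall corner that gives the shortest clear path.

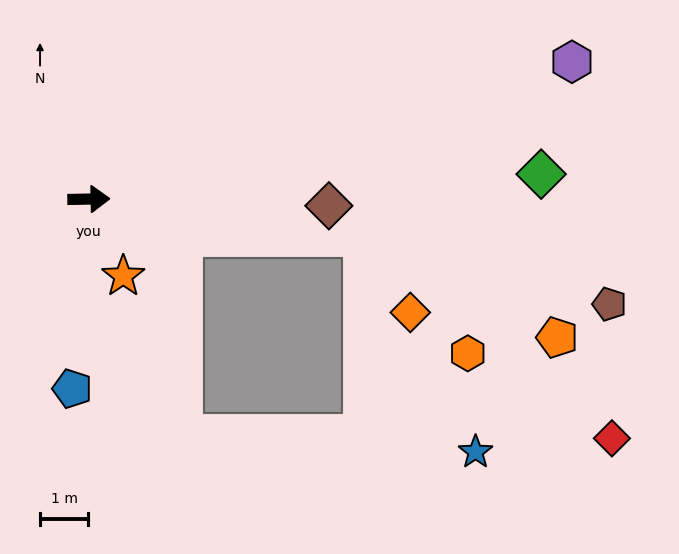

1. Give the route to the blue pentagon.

turn right 96°, forward 4.0 m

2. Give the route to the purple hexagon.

turn left 15°, forward 10.4 m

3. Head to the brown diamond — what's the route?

turn right 3°, forward 5.0 m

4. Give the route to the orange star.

turn right 67°, forward 1.8 m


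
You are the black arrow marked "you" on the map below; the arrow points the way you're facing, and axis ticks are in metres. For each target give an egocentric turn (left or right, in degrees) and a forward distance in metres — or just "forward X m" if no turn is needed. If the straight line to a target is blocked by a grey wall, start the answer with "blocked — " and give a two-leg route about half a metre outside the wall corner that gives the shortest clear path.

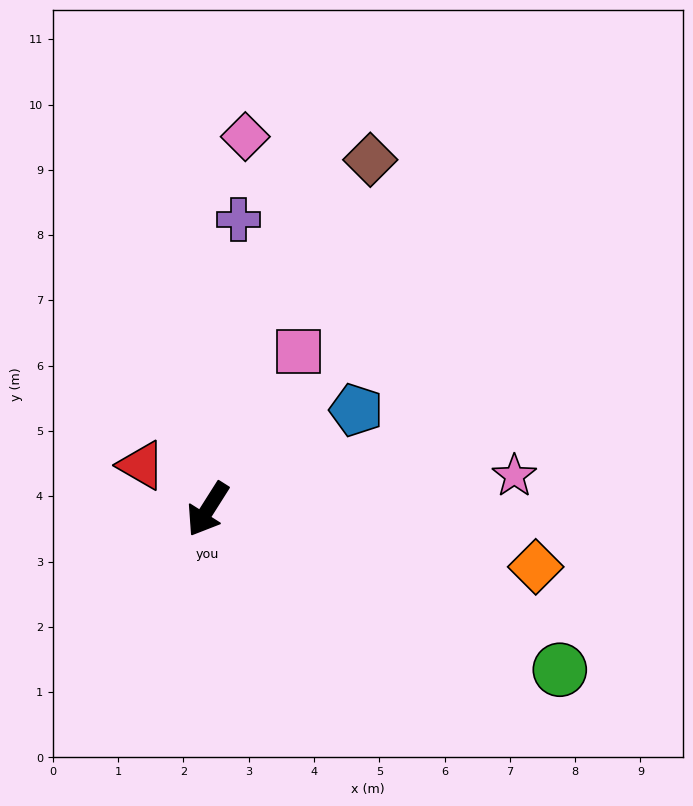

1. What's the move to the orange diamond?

turn left 112°, forward 5.1 m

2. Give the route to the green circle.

turn left 98°, forward 5.9 m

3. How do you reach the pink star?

turn left 129°, forward 4.7 m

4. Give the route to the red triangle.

turn right 91°, forward 1.2 m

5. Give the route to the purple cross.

turn right 154°, forward 4.5 m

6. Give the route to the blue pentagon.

turn left 156°, forward 2.7 m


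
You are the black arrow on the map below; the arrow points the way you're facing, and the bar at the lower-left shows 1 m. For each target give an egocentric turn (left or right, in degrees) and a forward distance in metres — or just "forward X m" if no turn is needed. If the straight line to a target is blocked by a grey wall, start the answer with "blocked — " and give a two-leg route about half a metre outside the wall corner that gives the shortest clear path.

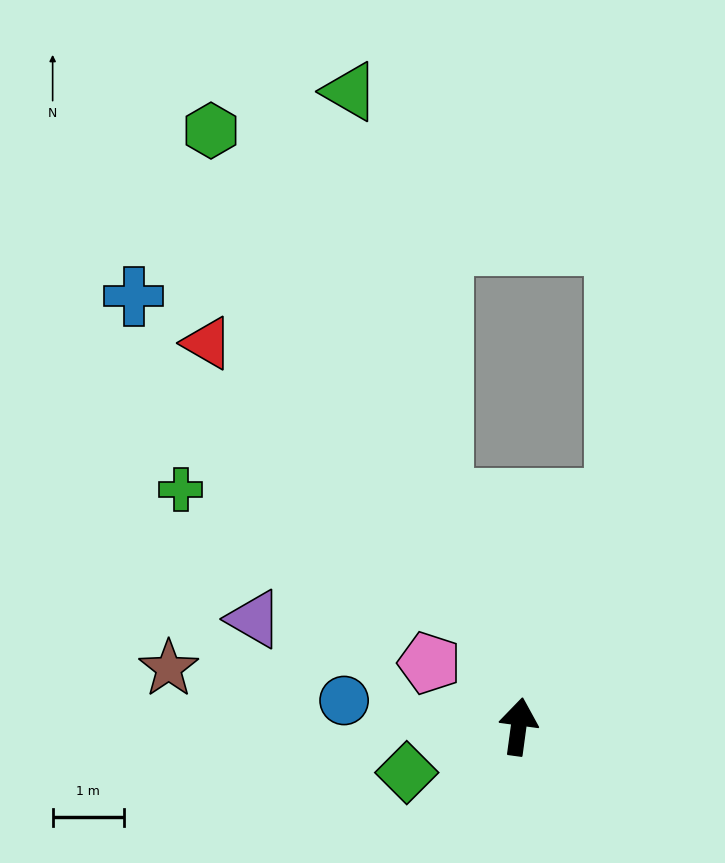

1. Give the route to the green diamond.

turn left 120°, forward 1.7 m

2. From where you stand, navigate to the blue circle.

turn left 89°, forward 2.5 m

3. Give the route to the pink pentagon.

turn left 62°, forward 1.5 m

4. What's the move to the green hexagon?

turn left 35°, forward 9.4 m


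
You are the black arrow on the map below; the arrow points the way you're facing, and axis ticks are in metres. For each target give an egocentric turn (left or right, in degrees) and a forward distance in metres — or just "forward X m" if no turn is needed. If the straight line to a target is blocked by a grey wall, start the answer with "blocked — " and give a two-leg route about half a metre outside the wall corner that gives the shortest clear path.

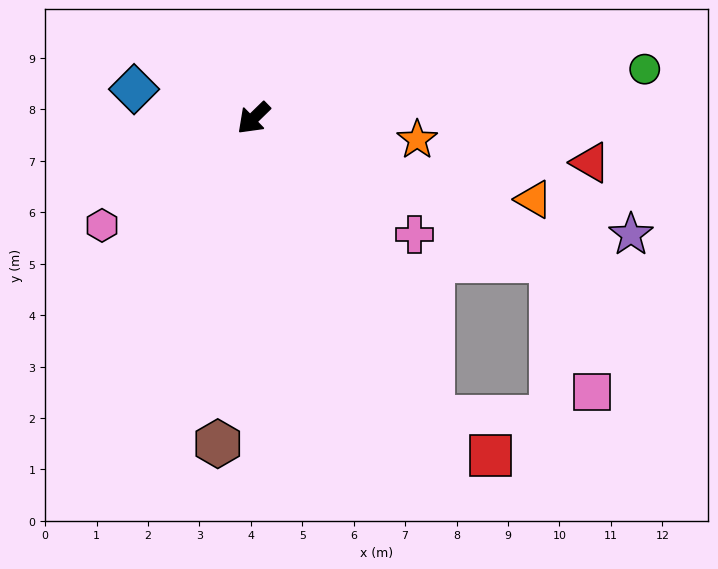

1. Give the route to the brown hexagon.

turn left 39°, forward 6.4 m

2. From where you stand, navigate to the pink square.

blocked — turn left 110°, forward 6.4 m, then turn right 47°, forward 2.7 m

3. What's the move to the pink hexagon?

turn right 9°, forward 3.6 m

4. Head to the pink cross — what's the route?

turn left 100°, forward 3.9 m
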